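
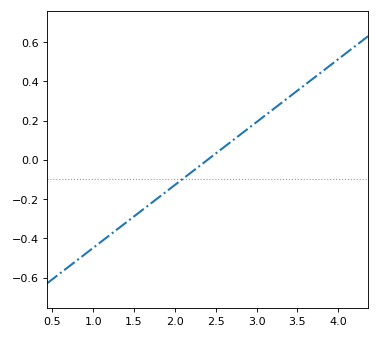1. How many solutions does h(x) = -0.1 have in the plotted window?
1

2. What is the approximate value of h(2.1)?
-0.1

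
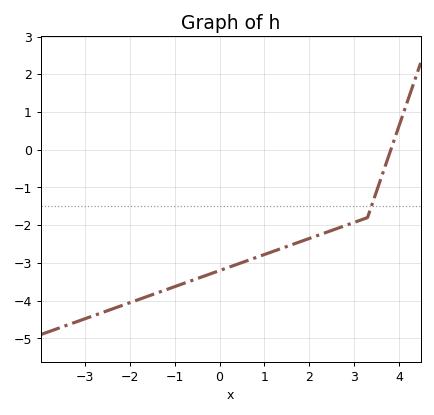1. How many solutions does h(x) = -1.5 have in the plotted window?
1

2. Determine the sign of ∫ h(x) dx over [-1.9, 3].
negative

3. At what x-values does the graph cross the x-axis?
3.8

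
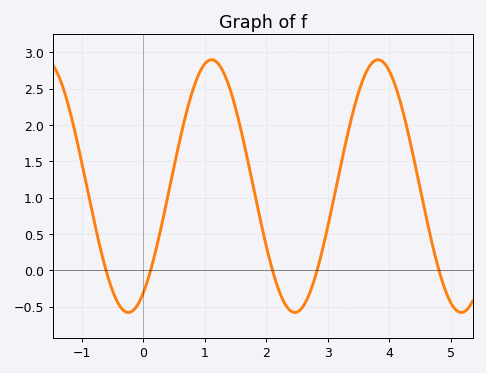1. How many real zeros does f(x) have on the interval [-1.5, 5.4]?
5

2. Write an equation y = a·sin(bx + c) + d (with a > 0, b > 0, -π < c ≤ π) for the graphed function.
y = 1.74sin(2.32x - 1.01) + 1.16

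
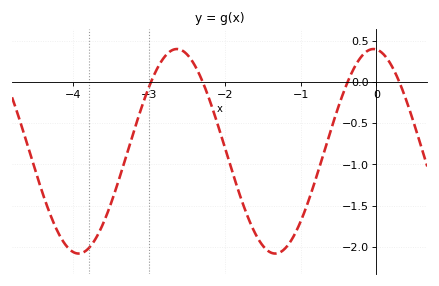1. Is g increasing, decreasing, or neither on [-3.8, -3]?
increasing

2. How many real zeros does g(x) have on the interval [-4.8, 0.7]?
4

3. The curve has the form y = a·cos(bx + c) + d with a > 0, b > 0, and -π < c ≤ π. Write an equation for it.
y = 1.24cos(2.4x + 0.09) - 0.84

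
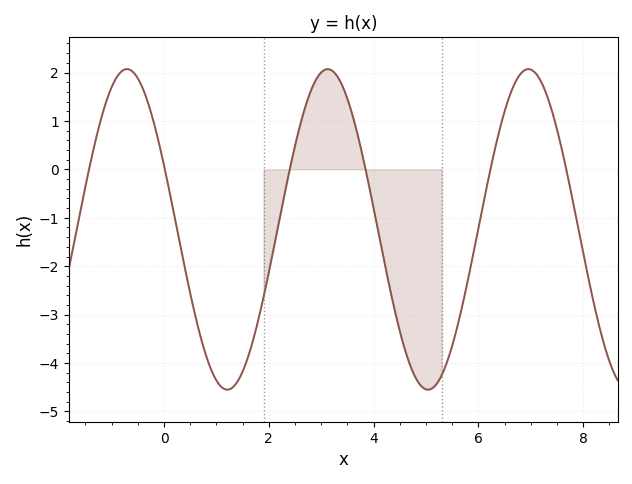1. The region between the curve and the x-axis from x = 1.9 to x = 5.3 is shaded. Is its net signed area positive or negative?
negative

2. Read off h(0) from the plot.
0.079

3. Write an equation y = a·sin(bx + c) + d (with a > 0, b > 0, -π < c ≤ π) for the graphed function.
y = 3.31sin(1.64x + 2.73) - 1.24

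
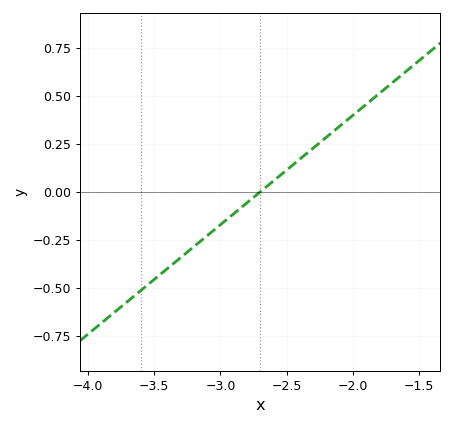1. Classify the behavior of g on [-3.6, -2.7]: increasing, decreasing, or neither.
increasing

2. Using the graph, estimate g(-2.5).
0.114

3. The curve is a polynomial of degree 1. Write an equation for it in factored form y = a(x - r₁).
y = 0.57(x + 2.7)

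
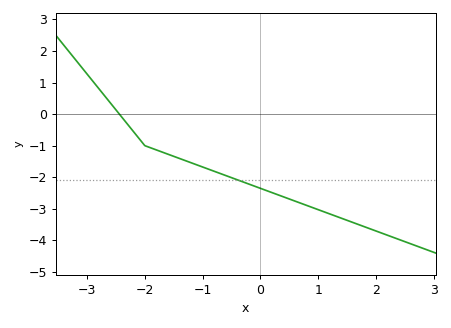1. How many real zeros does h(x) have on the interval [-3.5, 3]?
1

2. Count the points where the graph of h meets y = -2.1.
1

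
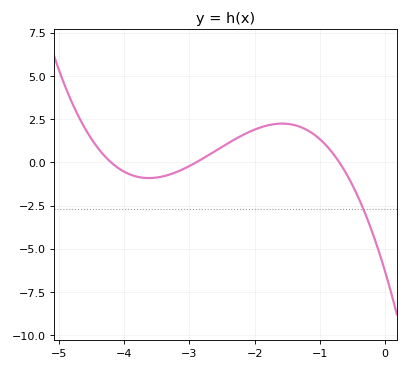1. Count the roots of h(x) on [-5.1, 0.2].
3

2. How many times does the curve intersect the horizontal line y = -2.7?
1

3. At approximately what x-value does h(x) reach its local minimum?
-3.62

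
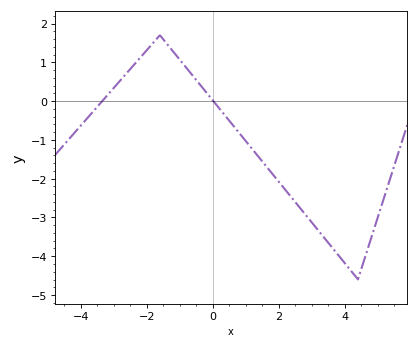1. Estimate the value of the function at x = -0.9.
0.965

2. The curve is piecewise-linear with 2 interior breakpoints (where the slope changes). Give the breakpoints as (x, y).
(-1.6, 1.7); (4.4, -4.6)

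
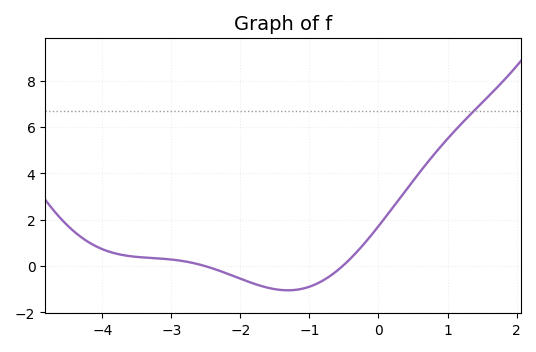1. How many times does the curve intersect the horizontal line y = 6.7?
1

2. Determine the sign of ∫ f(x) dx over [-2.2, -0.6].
negative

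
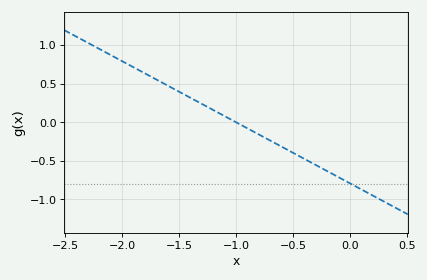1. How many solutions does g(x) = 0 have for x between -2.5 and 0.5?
1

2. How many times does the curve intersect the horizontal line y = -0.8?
1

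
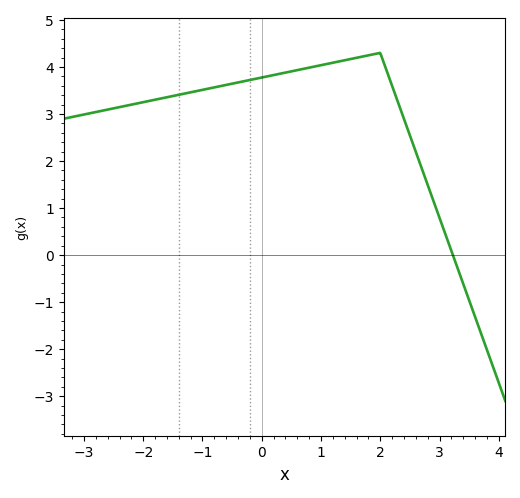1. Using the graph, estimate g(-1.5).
3.4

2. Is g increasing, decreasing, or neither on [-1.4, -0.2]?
increasing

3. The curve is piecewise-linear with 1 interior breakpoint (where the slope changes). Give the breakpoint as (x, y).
(2, 4.3)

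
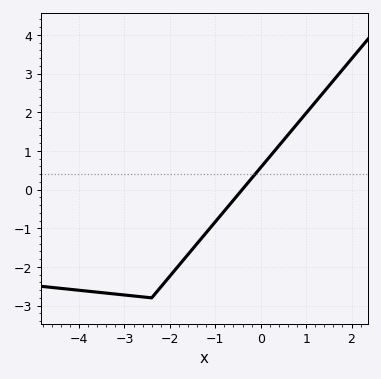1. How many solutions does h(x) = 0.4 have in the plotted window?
1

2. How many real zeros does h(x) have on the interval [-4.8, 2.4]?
1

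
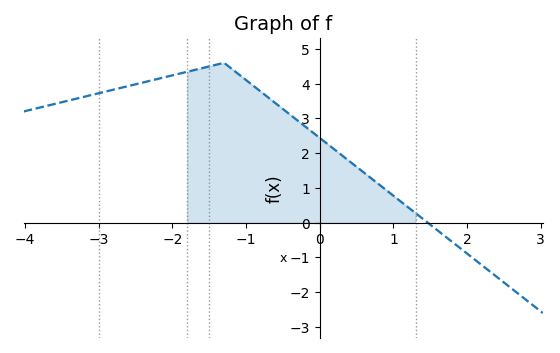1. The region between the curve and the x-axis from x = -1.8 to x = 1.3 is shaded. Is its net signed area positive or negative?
positive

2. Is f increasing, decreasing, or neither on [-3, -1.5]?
increasing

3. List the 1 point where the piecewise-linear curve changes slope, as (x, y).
(-1.3, 4.6)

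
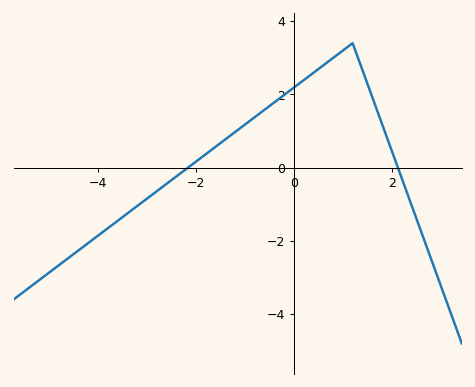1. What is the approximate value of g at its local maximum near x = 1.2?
3.4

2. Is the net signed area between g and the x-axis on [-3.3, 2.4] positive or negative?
positive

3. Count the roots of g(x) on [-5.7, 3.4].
2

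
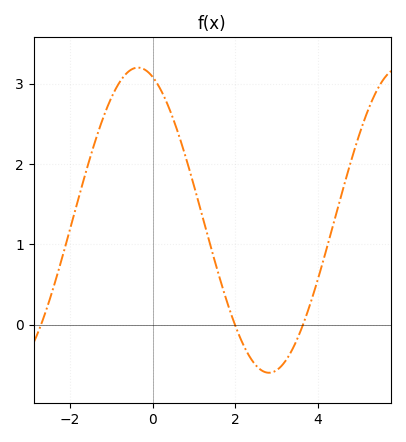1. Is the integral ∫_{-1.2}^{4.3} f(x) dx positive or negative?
positive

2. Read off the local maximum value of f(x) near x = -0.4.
3.2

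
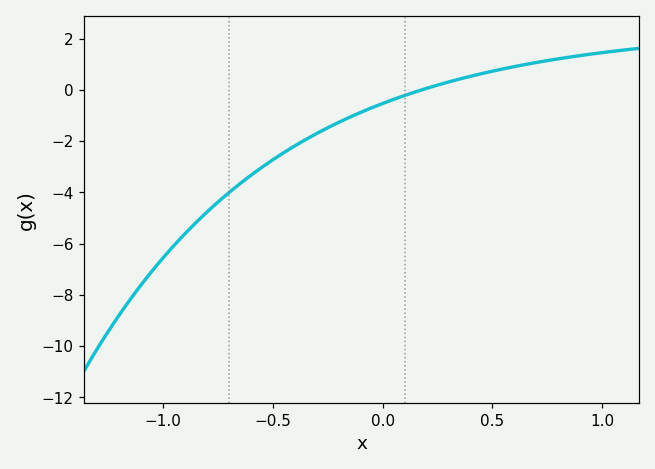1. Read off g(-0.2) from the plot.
-1.27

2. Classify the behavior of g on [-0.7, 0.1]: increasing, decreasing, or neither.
increasing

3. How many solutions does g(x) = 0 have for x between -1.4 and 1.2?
1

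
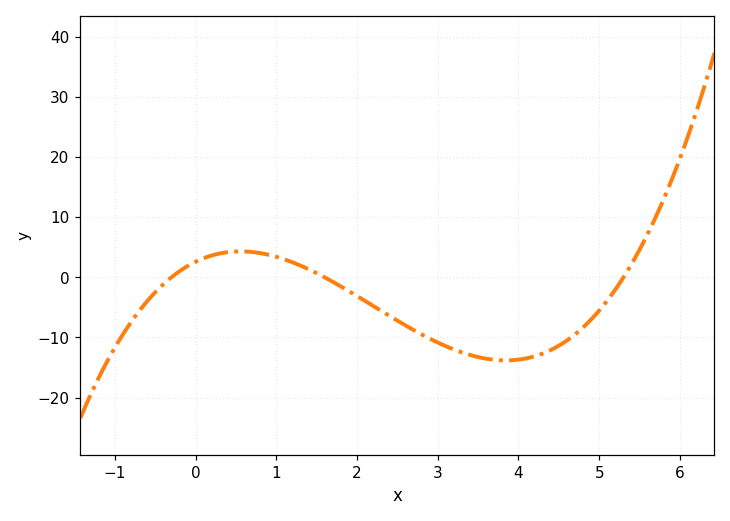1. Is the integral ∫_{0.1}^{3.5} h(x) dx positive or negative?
negative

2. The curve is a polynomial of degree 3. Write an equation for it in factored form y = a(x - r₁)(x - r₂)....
y = 1.02(x + 0.3)(x - 1.6)(x - 5.3)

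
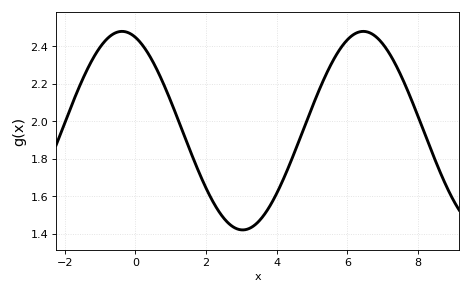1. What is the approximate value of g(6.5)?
2.48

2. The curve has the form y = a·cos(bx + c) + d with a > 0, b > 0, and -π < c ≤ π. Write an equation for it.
y = 0.53cos(0.92x + 0.35) + 1.95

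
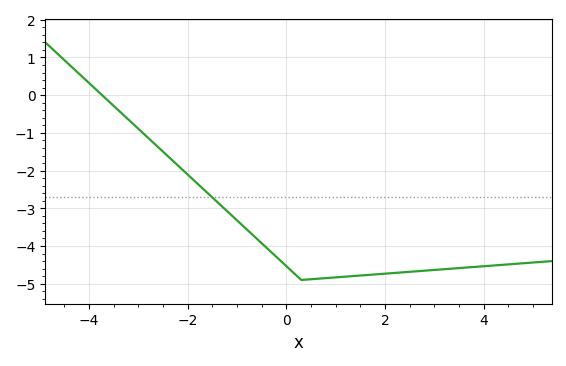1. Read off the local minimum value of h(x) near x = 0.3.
-4.9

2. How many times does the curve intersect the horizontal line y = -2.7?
1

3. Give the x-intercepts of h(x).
-3.8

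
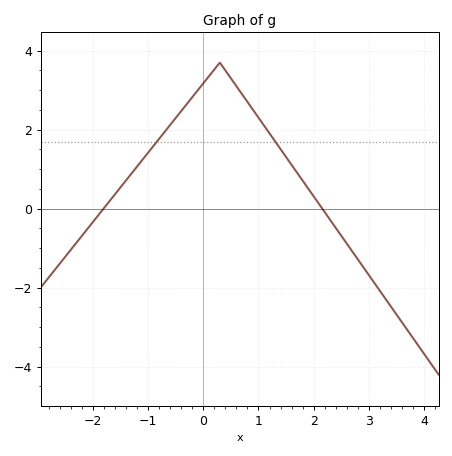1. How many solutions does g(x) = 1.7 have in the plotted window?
2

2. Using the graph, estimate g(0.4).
3.5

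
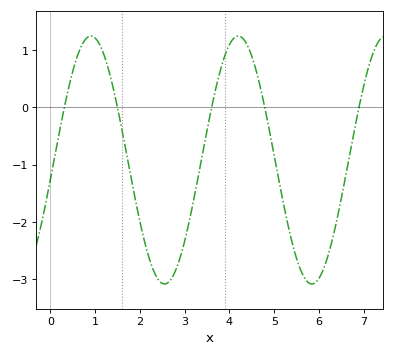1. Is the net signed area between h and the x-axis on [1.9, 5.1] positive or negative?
negative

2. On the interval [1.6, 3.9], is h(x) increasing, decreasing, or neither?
neither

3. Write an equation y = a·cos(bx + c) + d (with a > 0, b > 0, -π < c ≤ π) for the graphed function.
y = 2.16cos(1.91x - 1.73) - 0.92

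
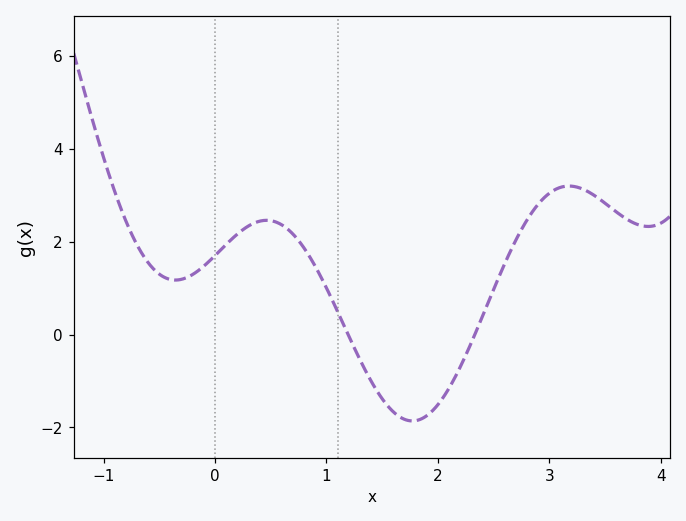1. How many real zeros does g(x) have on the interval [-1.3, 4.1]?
2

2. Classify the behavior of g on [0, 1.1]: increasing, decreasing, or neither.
neither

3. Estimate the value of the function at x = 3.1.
3.18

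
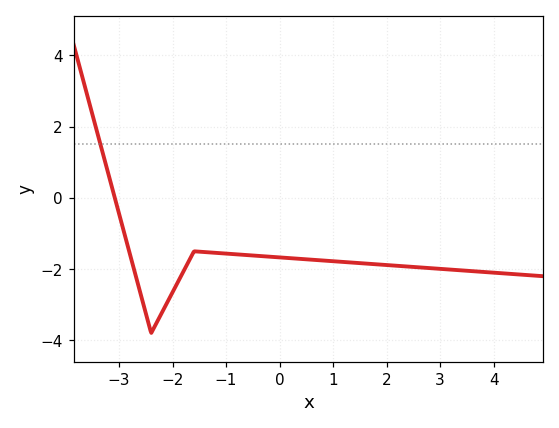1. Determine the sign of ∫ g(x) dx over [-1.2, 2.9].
negative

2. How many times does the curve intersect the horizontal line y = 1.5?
1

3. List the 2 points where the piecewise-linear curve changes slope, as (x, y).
(-2.4, -3.8); (-1.6, -1.5)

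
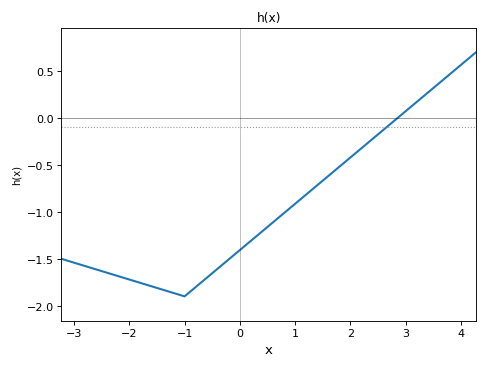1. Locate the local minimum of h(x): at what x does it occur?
-1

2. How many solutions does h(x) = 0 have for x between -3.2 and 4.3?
1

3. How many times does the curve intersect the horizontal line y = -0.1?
1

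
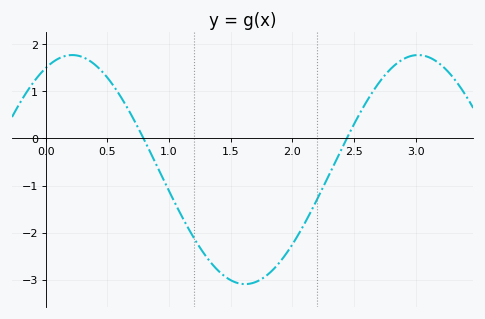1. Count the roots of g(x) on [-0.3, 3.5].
2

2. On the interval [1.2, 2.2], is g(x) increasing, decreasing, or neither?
neither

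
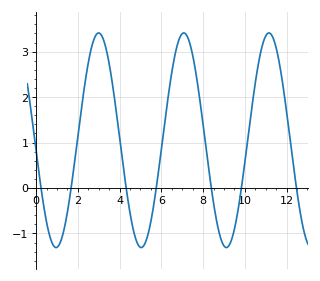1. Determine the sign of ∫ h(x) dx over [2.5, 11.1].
positive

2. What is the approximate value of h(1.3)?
-0.984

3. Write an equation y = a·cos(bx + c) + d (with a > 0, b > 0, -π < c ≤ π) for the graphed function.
y = 2.36cos(1.54x + 1.67) + 1.05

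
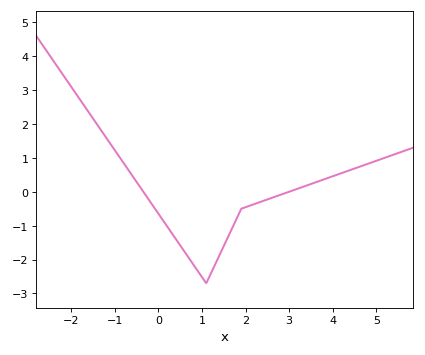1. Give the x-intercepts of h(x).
-0.341, 2.99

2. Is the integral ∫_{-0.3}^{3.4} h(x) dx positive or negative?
negative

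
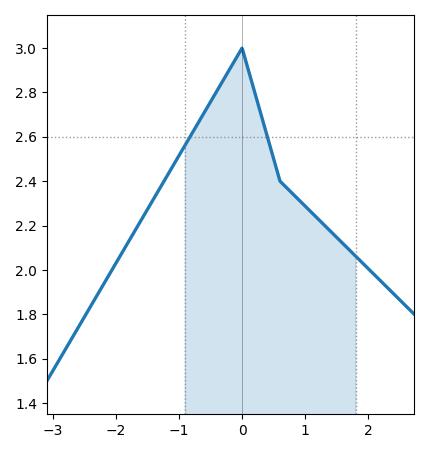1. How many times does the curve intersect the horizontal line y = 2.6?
2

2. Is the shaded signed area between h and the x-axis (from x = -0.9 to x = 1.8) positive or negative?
positive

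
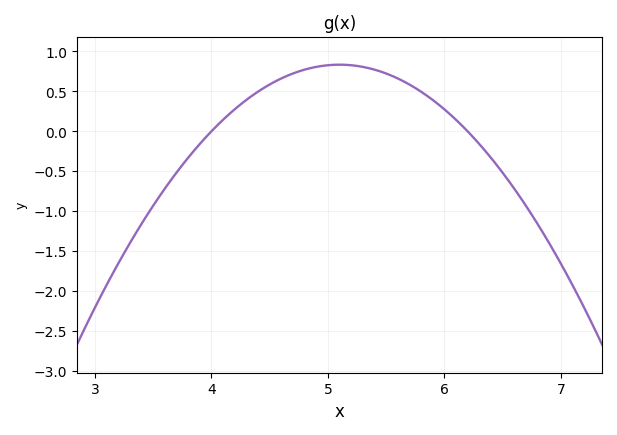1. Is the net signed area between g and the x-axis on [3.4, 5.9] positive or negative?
positive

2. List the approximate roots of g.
4, 6.2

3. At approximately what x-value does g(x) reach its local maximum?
5.1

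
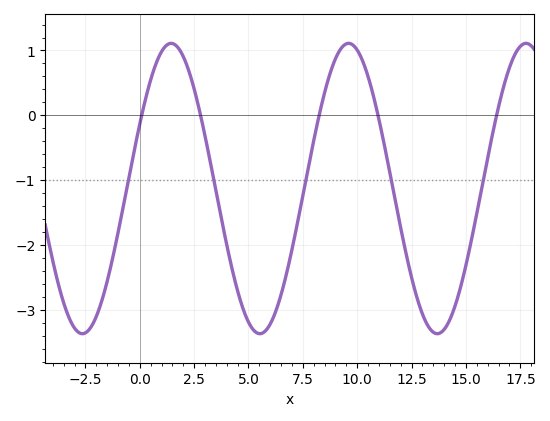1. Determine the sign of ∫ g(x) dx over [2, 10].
negative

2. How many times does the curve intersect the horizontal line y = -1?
5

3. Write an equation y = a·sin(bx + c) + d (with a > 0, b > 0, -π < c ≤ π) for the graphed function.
y = 2.24sin(0.77x + 0.46) - 1.13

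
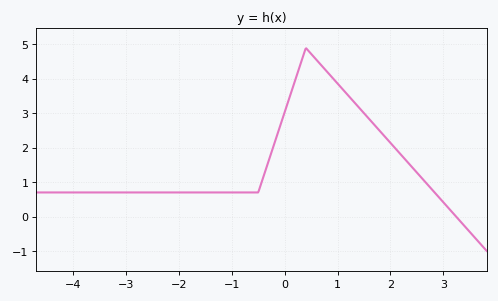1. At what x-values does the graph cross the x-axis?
3.2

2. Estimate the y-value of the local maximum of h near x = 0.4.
4.9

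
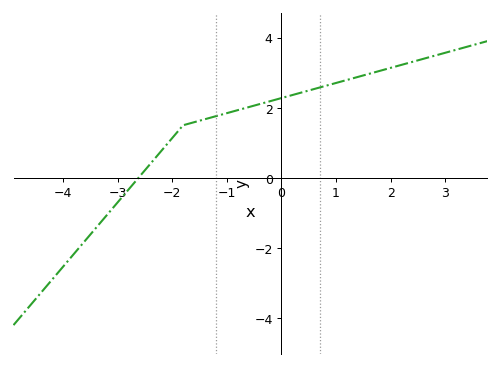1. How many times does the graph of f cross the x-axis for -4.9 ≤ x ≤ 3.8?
1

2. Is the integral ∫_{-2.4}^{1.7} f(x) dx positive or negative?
positive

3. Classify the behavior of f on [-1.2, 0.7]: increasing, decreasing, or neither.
increasing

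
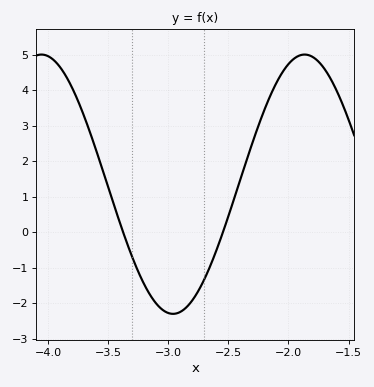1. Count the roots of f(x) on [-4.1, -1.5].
2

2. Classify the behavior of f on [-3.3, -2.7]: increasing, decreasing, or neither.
neither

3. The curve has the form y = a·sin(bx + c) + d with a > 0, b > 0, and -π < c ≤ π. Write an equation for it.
y = 3.65sin(2.9x + 0.64) + 1.35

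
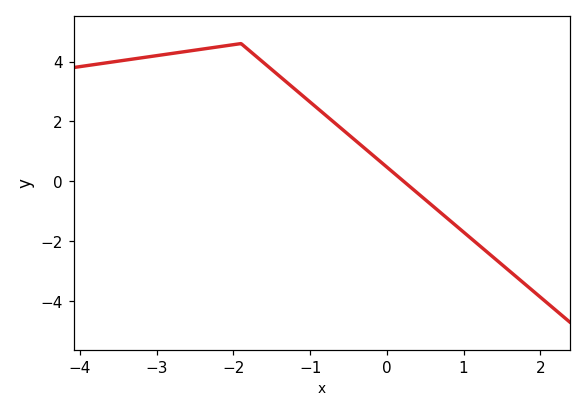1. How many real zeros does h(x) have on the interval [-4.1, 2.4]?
1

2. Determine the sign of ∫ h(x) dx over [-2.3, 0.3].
positive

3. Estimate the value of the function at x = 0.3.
-0.178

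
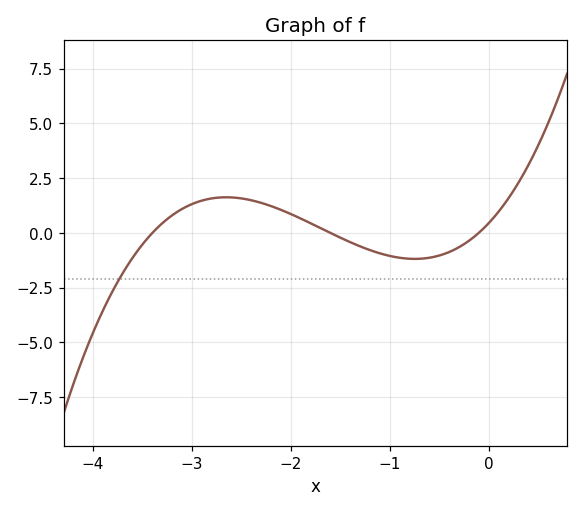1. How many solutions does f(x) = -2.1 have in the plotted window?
1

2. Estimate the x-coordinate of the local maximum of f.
-2.65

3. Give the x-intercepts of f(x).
-3.4, -1.6, -0.1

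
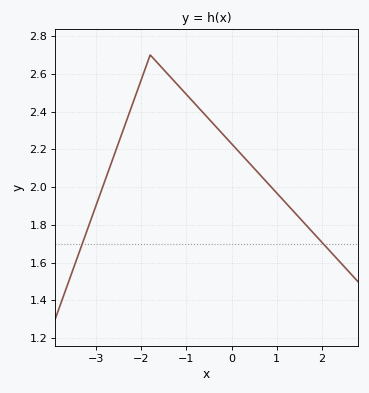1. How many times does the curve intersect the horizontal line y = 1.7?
2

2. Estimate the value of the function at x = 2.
1.7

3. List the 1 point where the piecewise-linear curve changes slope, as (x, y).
(-1.8, 2.7)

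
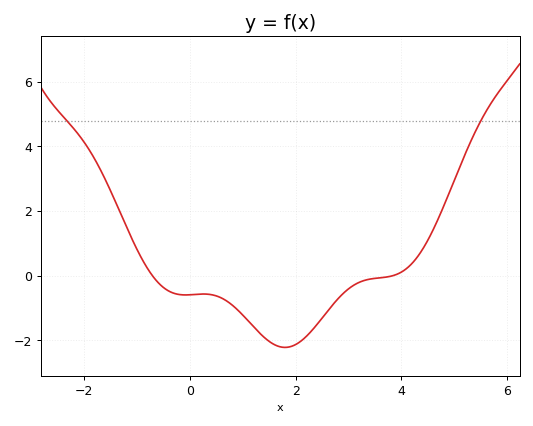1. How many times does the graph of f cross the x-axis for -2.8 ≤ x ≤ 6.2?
2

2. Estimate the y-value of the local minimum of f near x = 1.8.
-2.2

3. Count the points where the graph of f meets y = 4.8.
2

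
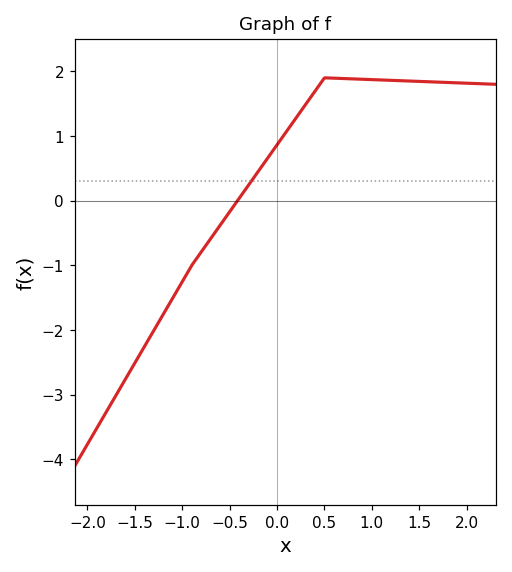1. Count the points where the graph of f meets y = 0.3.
1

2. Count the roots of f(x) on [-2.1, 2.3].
1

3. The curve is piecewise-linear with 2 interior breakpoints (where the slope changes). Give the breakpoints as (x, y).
(-0.9, -1); (0.5, 1.9)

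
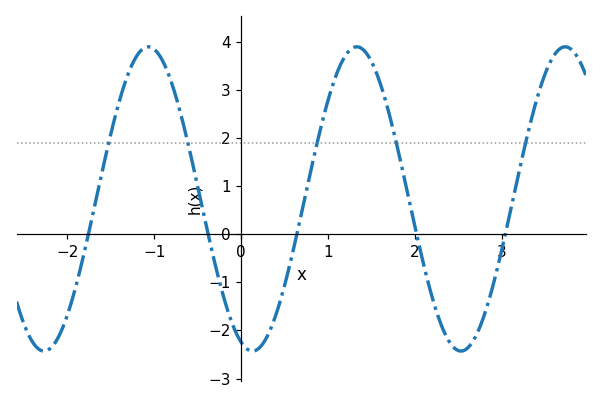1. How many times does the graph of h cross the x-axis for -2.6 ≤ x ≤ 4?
5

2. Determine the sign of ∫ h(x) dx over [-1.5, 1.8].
positive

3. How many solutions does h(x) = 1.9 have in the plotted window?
5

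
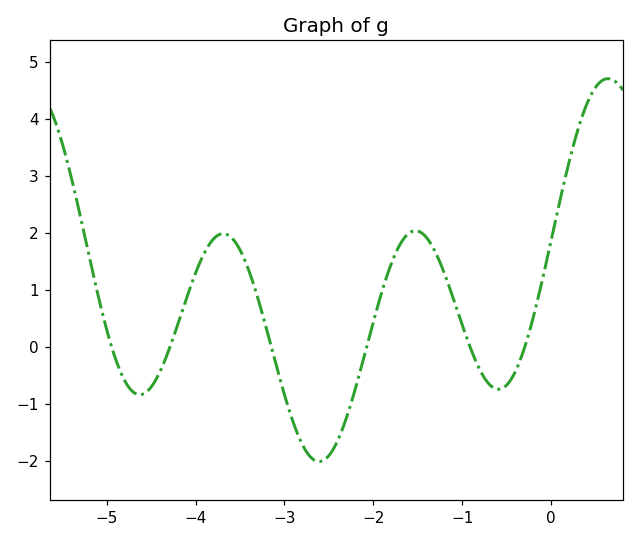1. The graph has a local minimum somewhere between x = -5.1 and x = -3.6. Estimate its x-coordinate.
-4.63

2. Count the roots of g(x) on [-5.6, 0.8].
6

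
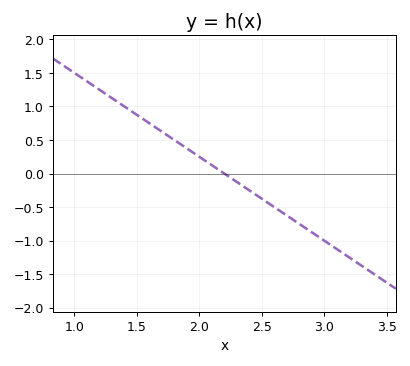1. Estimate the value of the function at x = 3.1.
-1.12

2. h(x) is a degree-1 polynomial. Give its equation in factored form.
y = -1.25(x - 2.2)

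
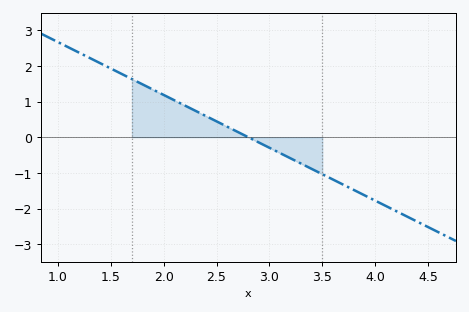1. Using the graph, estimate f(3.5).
-1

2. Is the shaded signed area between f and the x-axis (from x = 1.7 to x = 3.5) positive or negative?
positive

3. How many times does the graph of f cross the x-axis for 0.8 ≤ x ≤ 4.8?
1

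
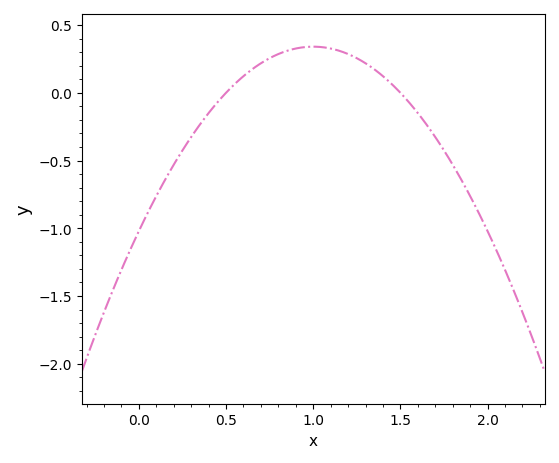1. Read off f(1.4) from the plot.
0.122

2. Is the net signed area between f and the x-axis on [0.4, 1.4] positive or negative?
positive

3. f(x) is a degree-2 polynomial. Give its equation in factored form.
y = -1.36(x - 0.5)(x - 1.5)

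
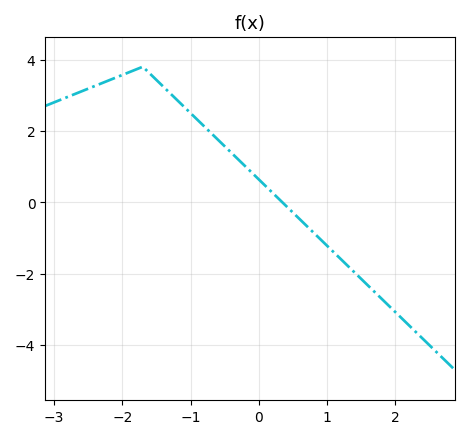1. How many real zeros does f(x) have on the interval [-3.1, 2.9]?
1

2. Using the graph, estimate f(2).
-3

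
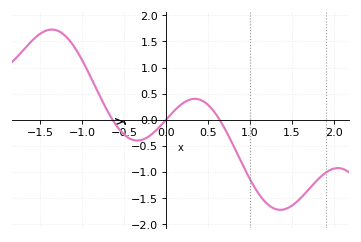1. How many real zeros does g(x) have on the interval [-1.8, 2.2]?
3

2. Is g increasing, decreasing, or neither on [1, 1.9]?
neither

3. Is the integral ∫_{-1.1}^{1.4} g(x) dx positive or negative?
negative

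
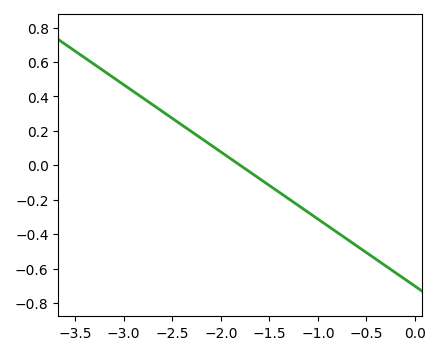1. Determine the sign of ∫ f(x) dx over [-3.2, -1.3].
positive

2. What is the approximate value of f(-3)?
0.46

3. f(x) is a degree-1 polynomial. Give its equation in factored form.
y = -0.39(x + 1.8)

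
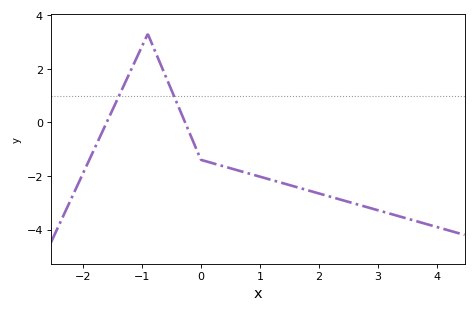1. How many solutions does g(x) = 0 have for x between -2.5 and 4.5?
2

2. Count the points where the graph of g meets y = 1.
2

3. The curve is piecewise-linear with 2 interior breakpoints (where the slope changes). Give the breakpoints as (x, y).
(-0.9, 3.3); (0, -1.4)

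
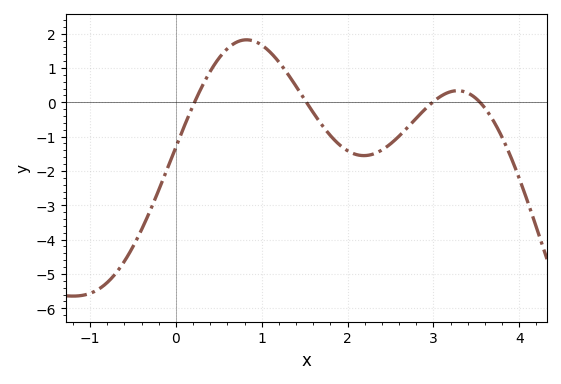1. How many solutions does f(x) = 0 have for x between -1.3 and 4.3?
4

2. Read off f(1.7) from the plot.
-0.657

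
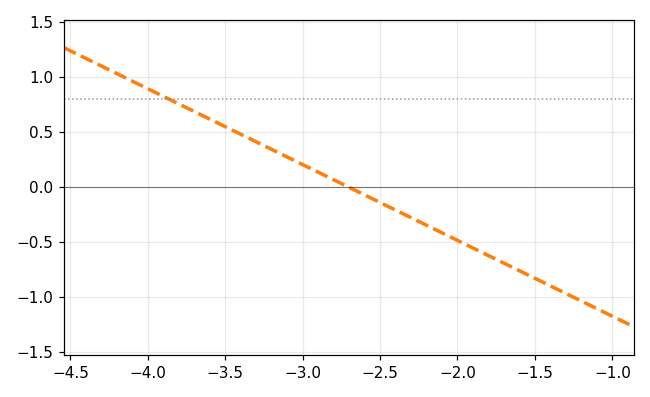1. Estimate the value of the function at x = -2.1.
-0.4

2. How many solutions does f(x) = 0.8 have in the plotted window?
1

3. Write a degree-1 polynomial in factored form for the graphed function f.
y = -0.69(x + 2.7)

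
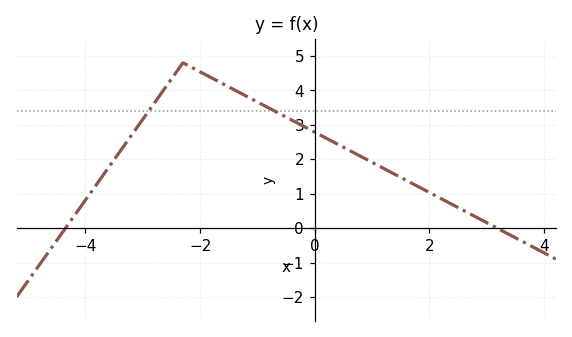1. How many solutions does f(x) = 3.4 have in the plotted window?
2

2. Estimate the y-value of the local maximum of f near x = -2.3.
4.8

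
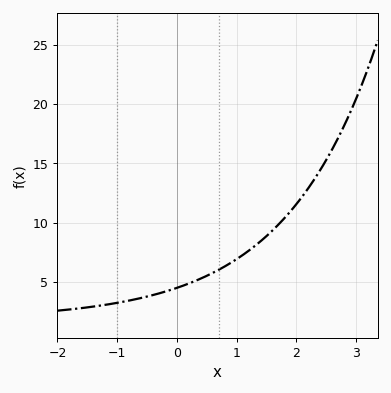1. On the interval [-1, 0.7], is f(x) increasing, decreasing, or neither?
increasing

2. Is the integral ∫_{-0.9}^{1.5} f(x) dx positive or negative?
positive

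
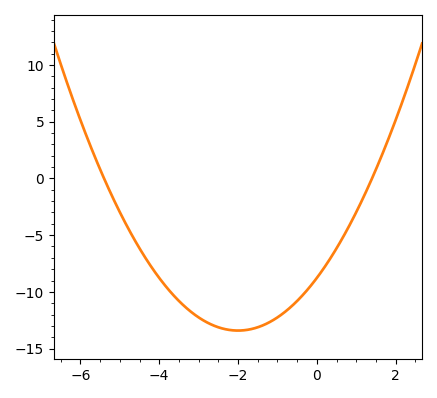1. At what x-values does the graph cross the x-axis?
-5.4, 1.4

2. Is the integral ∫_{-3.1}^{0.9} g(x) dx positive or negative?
negative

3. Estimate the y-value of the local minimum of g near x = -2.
-13.5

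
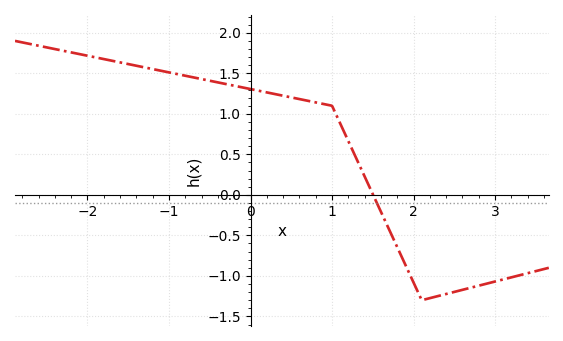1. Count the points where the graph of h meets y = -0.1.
1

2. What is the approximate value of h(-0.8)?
1.45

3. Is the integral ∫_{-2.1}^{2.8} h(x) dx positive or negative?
positive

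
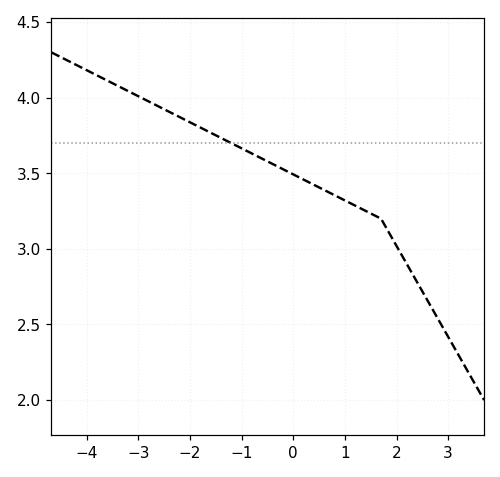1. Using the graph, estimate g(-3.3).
4.06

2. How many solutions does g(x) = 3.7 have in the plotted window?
1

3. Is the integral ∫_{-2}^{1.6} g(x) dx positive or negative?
positive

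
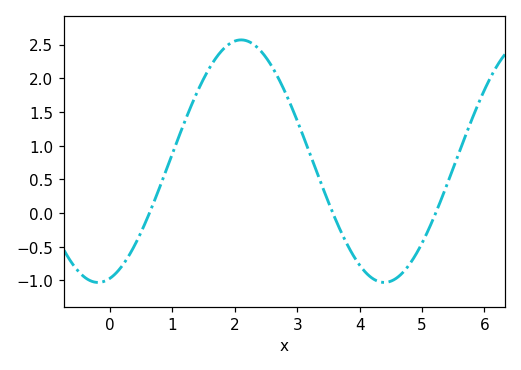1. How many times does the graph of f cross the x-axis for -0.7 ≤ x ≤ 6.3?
3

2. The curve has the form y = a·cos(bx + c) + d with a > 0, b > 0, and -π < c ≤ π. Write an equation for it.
y = 1.8cos(1.37x - 2.88) + 0.77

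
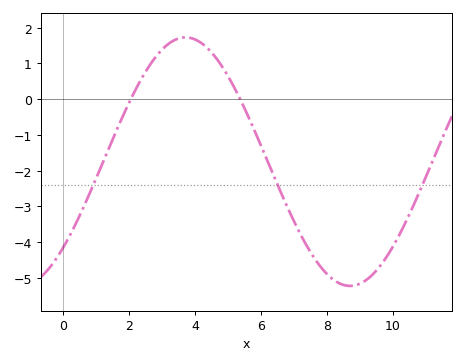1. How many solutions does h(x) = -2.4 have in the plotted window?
3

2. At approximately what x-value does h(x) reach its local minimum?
8.71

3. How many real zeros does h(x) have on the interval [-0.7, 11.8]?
2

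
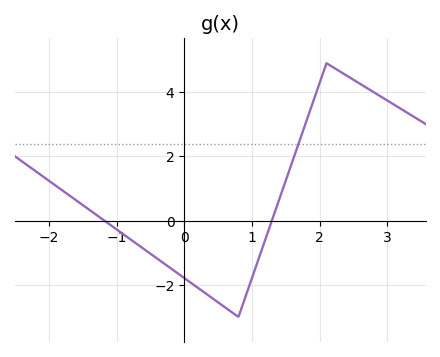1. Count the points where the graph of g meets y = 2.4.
1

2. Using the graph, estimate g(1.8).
3.08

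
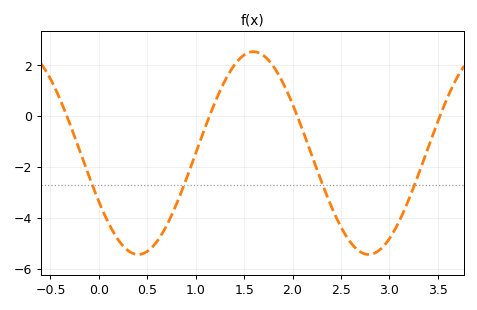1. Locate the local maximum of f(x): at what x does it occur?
1.6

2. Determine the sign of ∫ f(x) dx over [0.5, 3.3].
negative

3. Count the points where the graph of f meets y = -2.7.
4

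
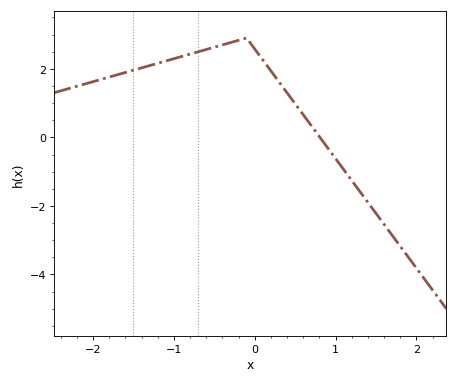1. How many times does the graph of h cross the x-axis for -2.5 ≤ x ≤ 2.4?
1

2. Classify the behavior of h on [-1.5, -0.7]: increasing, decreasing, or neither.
increasing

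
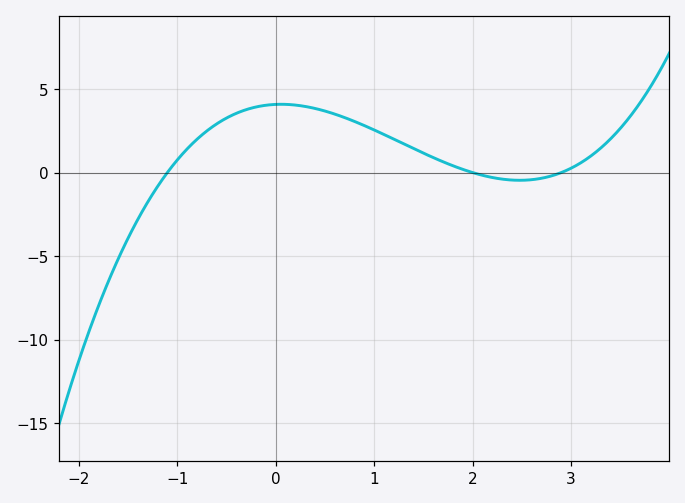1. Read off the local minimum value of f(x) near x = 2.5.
-0.462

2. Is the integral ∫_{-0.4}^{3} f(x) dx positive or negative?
positive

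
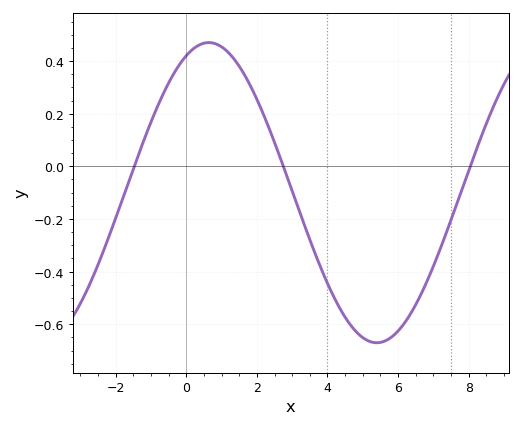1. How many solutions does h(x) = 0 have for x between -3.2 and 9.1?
3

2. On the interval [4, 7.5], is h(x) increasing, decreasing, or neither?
neither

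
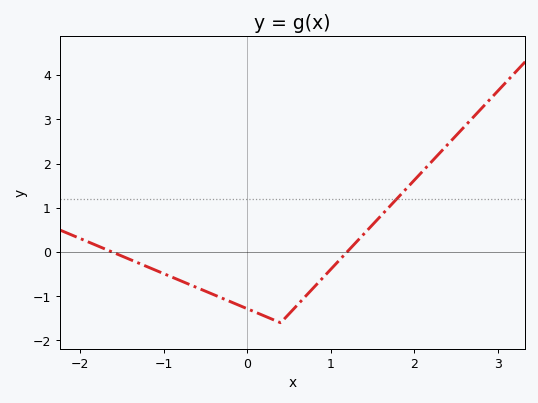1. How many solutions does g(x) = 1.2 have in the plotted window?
1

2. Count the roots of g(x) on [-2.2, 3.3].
2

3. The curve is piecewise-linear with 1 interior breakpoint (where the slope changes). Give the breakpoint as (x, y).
(0.4, -1.6)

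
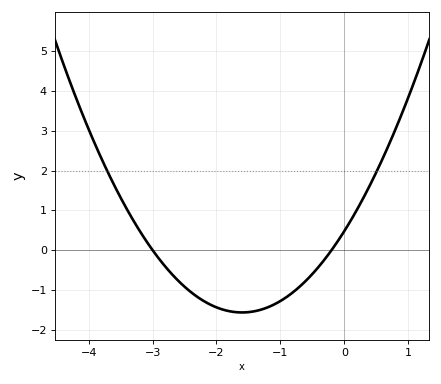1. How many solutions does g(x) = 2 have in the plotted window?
2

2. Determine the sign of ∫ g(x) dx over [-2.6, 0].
negative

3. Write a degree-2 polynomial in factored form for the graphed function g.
y = 0.8(x + 3)(x + 0.2)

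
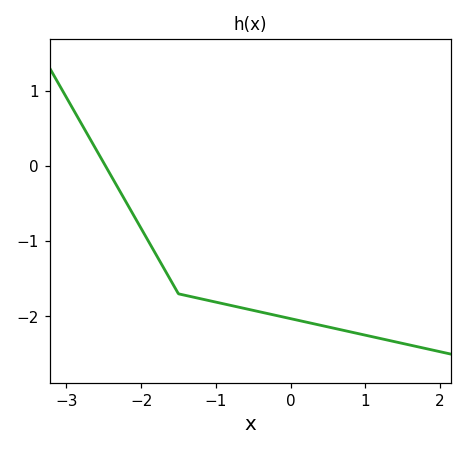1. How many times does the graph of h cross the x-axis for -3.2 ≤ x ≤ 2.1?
1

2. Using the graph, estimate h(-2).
-0.8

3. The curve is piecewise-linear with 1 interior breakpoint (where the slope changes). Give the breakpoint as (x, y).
(-1.5, -1.7)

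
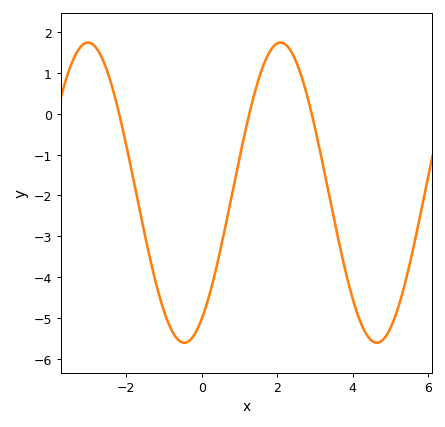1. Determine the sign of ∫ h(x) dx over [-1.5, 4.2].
negative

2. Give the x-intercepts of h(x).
-2.2, 1.2, 3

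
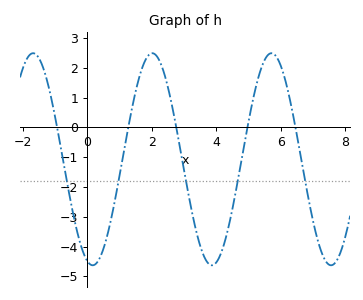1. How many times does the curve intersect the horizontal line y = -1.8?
5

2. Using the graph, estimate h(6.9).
-2.6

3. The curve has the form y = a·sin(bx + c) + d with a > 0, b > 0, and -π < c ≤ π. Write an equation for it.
y = 3.56sin(1.7x - 1.86) - 1.07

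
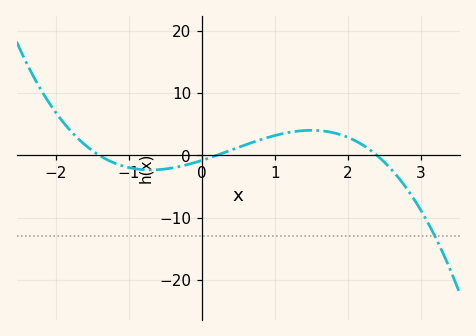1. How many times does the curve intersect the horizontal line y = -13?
1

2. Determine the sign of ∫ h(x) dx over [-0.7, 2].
positive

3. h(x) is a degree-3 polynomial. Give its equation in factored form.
y = -1.19(x + 1.4)(x - 0.2)(x - 2.4)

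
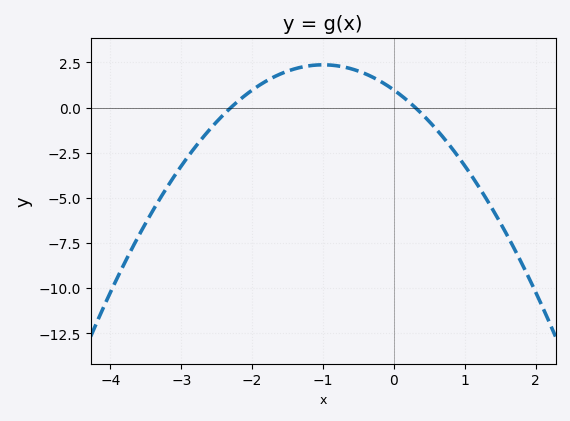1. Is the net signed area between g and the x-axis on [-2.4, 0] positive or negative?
positive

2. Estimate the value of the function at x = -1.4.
2.14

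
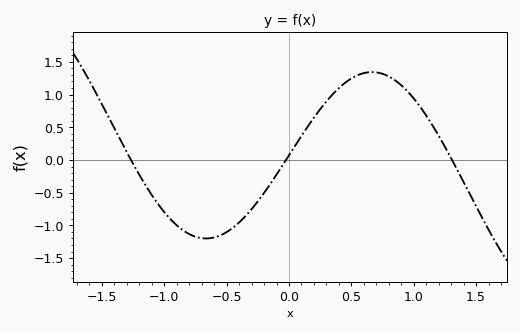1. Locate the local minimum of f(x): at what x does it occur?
-0.65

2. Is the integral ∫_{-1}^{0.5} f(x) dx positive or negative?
negative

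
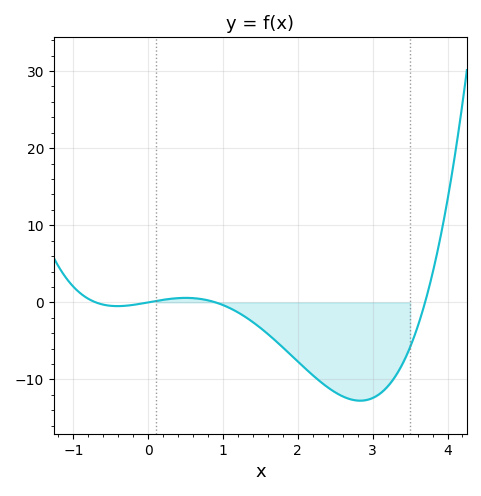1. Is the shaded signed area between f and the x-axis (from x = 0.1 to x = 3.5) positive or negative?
negative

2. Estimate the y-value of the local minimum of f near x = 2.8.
-12.7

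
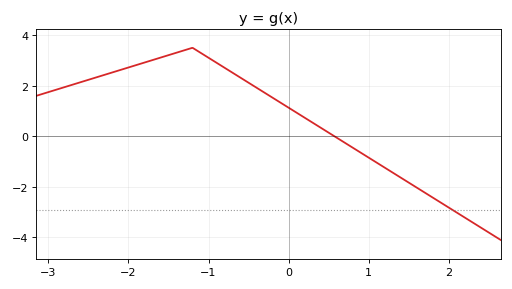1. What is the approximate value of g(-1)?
3.11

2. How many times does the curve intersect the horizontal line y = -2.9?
1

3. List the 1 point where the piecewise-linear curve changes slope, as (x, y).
(-1.2, 3.5)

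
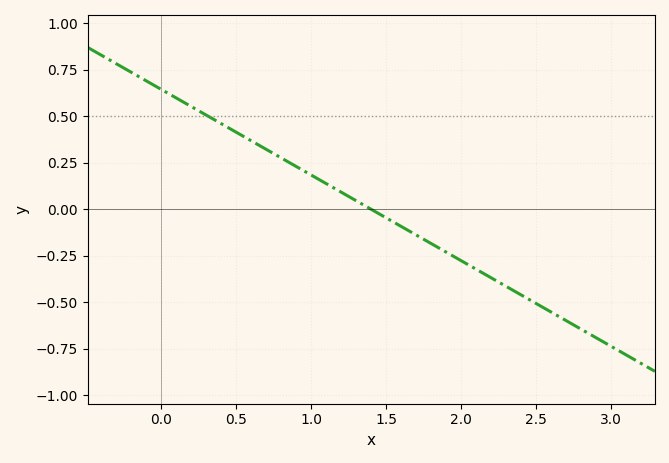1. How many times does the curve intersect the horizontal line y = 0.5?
1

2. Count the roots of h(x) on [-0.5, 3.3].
1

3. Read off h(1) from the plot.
0.18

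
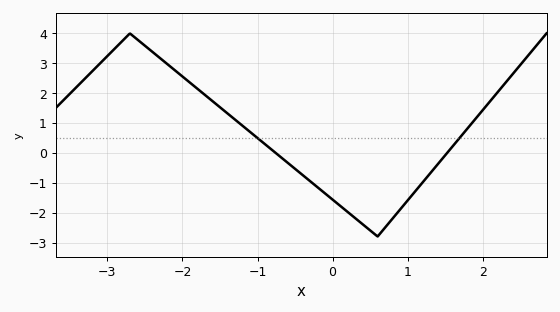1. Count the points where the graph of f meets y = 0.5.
2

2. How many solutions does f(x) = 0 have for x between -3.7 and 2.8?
2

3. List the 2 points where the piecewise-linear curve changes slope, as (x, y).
(-2.7, 4); (0.6, -2.8)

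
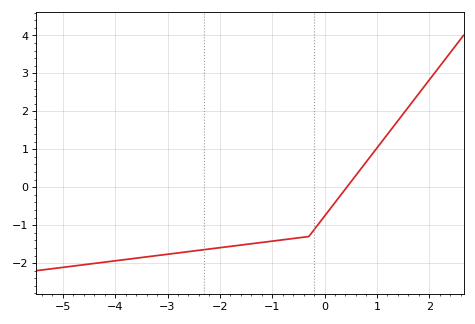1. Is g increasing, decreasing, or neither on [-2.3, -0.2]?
increasing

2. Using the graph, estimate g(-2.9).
-1.7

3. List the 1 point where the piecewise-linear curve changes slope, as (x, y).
(-0.3, -1.3)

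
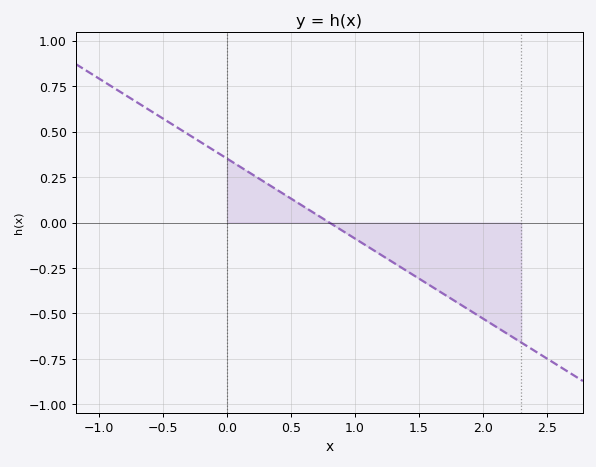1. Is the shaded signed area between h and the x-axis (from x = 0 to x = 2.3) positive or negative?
negative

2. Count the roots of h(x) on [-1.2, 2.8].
1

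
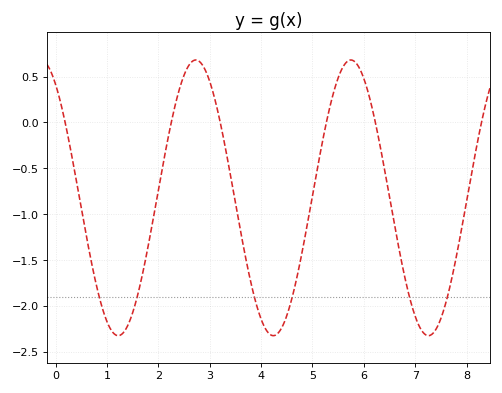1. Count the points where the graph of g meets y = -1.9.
6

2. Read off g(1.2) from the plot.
-2.3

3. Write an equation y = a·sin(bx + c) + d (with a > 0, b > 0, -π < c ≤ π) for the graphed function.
y = 1.5sin(2.1x + 2.2) - 0.82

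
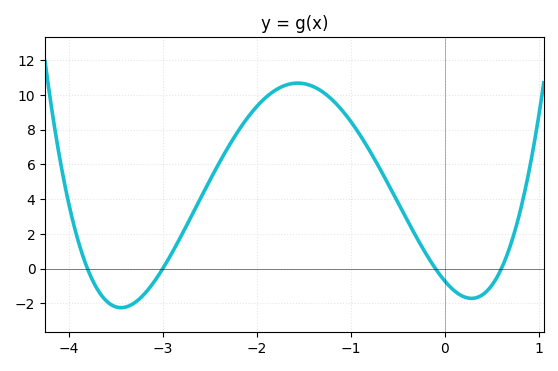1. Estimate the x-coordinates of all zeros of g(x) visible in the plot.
-3.8, -3, -0.1, 0.6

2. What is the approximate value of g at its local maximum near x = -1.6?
10.7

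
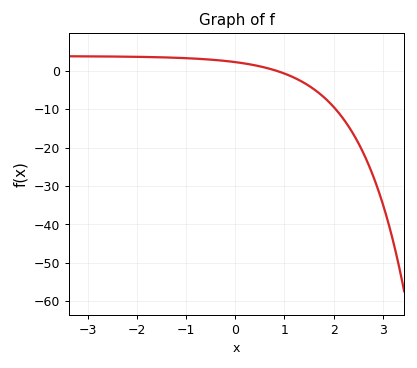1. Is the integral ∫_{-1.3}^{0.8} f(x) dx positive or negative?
positive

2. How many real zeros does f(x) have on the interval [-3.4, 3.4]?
1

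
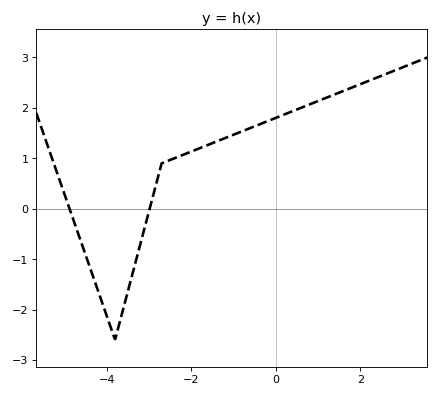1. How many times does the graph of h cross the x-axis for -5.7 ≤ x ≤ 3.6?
2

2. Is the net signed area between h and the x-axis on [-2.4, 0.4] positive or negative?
positive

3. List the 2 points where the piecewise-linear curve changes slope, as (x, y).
(-3.8, -2.6); (-2.7, 0.9)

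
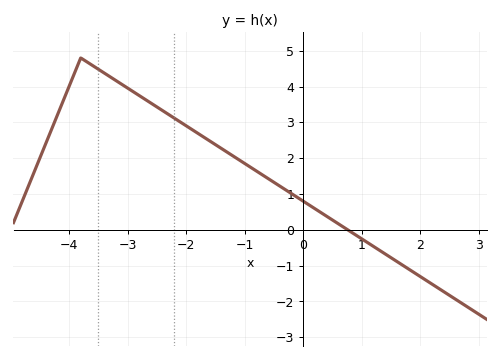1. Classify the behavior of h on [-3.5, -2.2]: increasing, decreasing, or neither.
decreasing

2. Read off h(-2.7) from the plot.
3.64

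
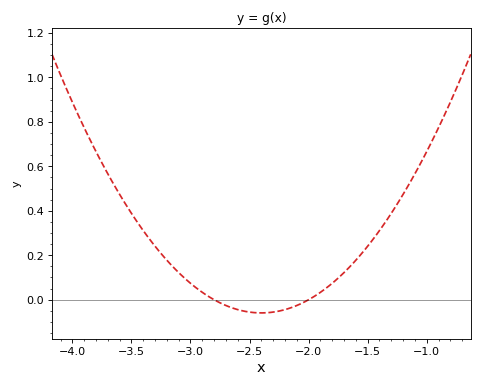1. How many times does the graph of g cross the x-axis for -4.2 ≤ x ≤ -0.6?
2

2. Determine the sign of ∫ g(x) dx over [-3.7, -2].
positive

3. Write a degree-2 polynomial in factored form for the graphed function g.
y = 0.37(x + 2.8)(x + 2)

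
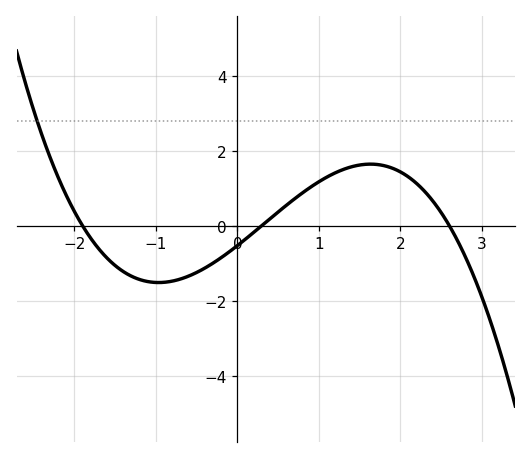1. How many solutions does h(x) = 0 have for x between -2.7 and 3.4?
3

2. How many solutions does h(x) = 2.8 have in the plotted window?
1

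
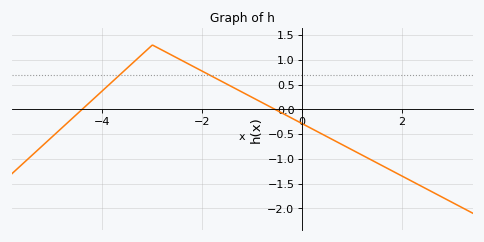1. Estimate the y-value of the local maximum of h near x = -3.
1.3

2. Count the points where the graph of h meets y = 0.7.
2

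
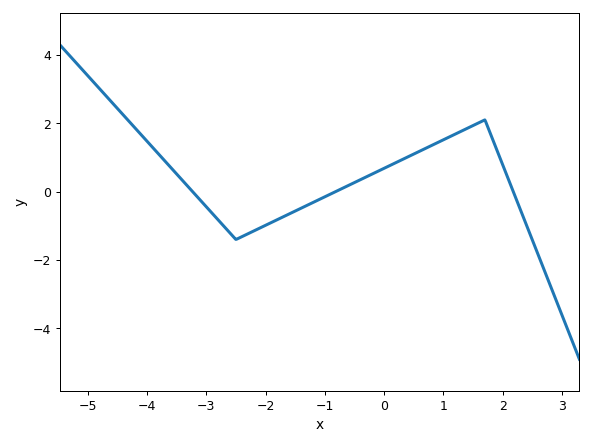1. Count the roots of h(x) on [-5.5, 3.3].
3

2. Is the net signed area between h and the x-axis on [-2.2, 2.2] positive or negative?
positive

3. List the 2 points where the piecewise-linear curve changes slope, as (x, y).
(-2.5, -1.4); (1.7, 2.1)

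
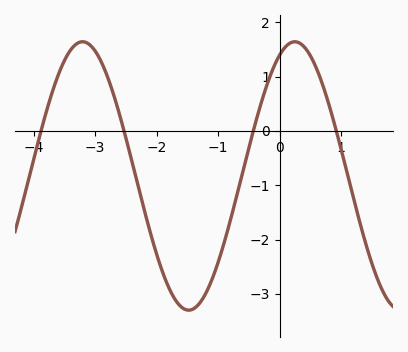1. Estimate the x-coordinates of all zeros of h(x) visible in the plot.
-3.9, -2.5, -0.4, 0.9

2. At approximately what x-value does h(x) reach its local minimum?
-1.5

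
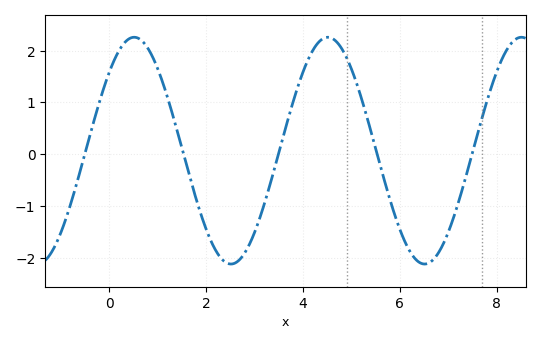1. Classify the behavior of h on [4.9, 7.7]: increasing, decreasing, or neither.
neither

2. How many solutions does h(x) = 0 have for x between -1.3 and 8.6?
5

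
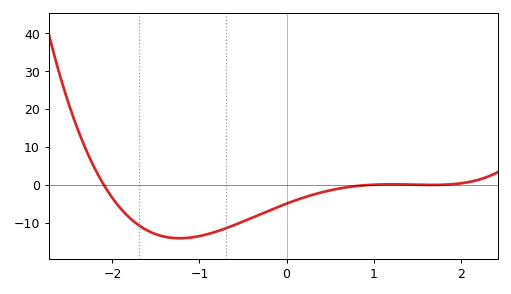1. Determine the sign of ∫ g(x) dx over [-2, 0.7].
negative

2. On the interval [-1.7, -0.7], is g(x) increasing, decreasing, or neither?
neither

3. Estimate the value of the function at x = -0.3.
-8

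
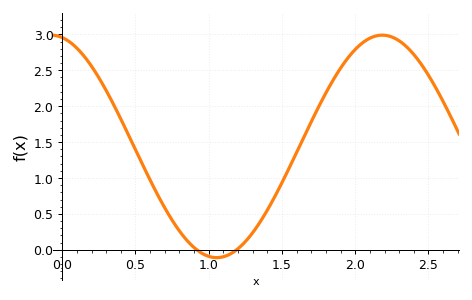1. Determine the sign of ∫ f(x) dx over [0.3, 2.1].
positive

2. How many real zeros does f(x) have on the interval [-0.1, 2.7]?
2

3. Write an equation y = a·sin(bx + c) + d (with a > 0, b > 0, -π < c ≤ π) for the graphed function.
y = 1.55sin(2.8x + 1.8) + 1.44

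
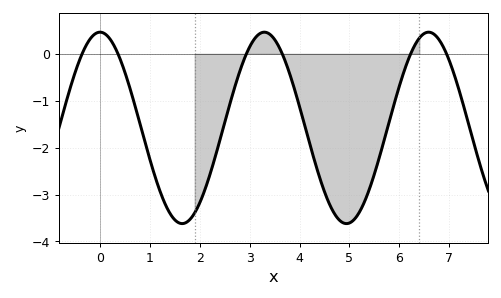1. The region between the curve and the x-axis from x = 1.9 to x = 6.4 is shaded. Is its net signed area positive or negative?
negative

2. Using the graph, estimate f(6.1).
-0.4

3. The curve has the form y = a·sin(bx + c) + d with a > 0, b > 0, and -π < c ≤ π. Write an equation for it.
y = 2.04sin(1.9x + 1.6) - 1.58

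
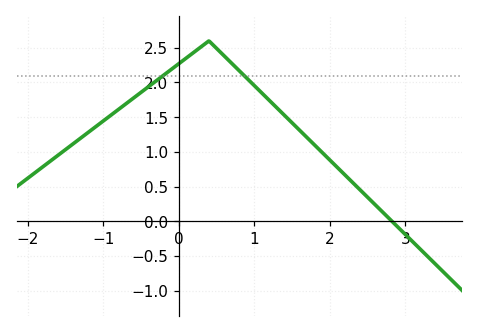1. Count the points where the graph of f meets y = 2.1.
2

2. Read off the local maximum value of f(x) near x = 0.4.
2.6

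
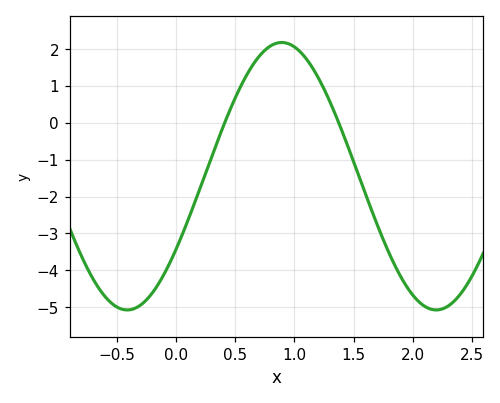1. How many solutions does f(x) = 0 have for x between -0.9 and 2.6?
2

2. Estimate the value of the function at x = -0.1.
-4.1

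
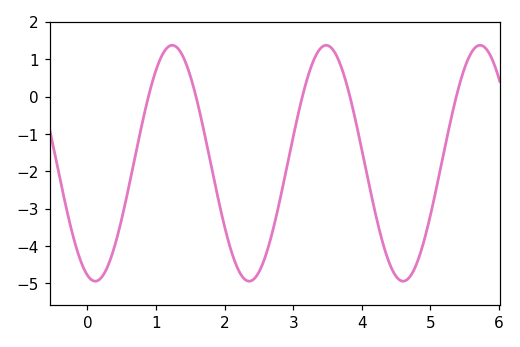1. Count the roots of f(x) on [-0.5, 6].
5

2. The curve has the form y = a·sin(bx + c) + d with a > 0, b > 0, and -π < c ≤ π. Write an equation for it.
y = 3.16sin(2.8x - 1.9) - 1.78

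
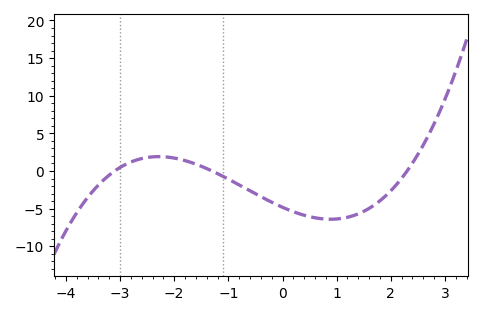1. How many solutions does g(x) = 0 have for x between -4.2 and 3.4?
3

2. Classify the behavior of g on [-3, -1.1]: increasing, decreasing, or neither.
neither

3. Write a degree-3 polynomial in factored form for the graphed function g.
y = 0.52(x + 3.1)(x + 1.3)(x - 2.3)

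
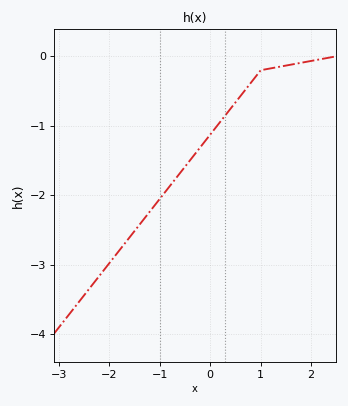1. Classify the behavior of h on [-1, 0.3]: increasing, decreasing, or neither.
increasing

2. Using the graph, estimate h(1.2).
-0.173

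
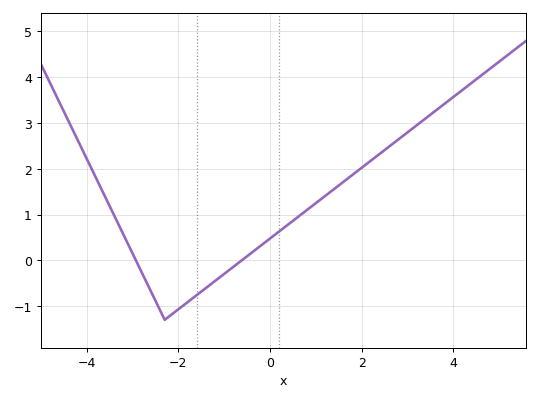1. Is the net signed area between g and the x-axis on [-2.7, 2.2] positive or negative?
positive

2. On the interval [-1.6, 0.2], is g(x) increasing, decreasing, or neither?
increasing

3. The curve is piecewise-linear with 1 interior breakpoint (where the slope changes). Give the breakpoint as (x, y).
(-2.3, -1.3)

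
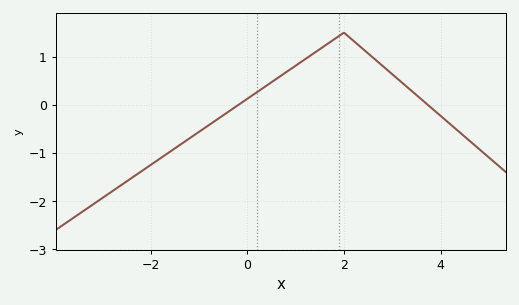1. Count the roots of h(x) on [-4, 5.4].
2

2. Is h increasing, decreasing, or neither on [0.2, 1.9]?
increasing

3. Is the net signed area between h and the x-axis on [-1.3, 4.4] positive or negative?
positive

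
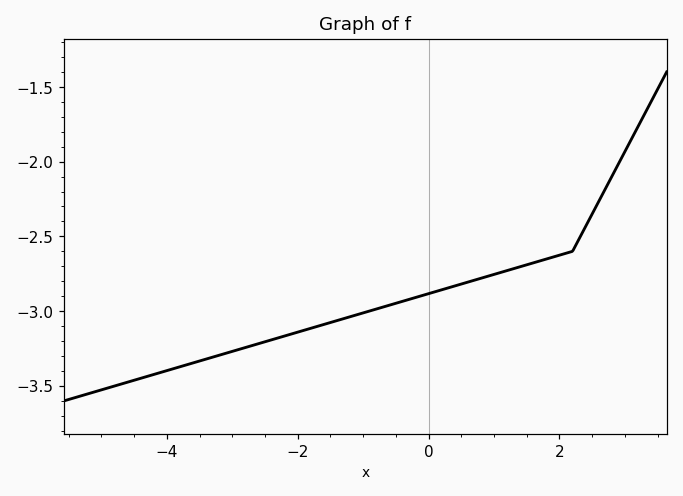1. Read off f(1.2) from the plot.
-2.73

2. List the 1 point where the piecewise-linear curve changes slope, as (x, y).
(2.2, -2.6)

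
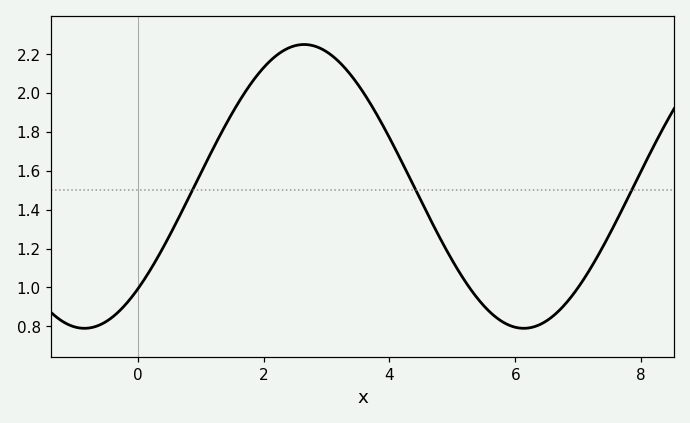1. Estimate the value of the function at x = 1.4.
1.84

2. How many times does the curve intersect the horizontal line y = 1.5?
3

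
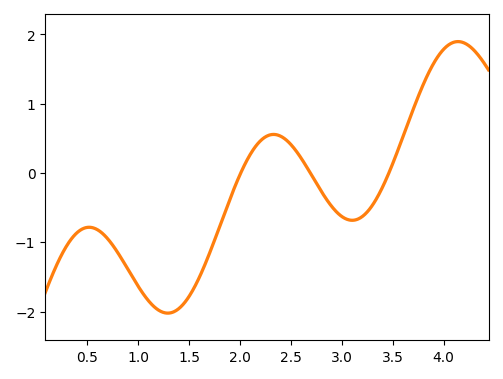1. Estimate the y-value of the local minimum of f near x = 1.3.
-2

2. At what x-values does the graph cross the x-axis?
2, 2.7, 3.5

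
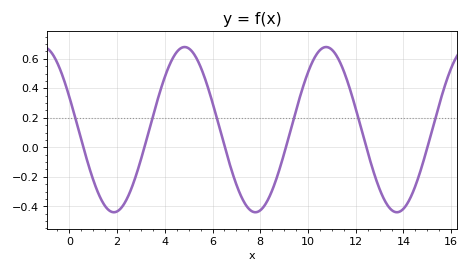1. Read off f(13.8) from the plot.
-0.438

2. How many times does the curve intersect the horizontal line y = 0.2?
6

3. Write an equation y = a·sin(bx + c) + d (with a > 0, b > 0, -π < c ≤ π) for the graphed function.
y = 0.56sin(1.06x + 2.73) + 0.12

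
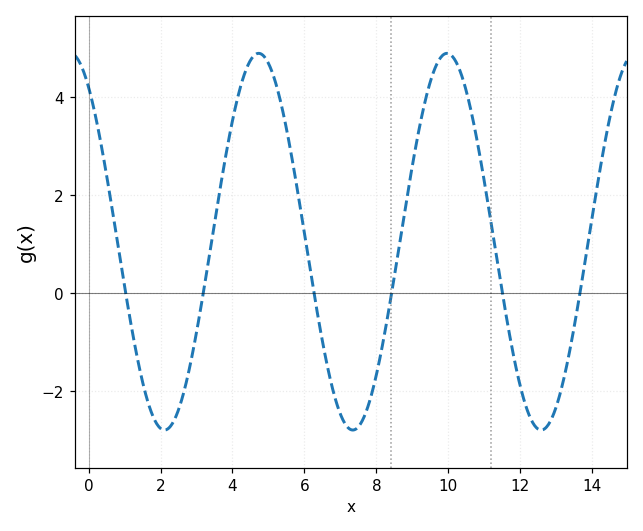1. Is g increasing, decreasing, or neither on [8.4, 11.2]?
neither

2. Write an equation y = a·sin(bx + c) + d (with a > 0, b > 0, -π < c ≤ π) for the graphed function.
y = 3.84sin(1.2x + 2.18) + 1.05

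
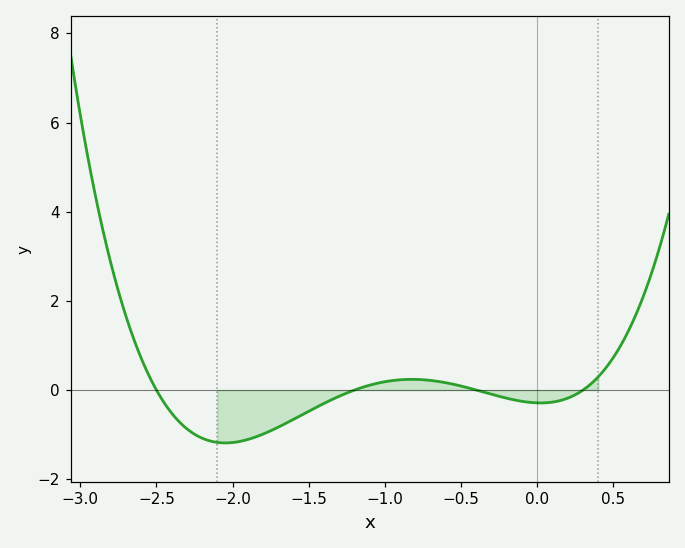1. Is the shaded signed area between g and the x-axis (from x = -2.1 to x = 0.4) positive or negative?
negative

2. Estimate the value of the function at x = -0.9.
0.2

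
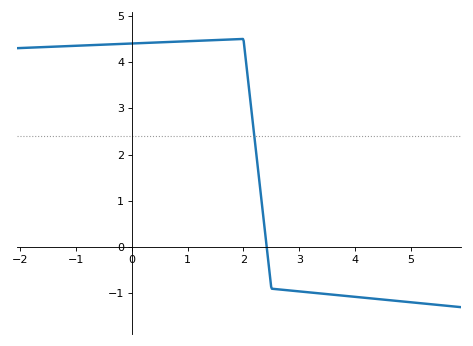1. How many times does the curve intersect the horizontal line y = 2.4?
1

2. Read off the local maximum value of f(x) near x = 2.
4.5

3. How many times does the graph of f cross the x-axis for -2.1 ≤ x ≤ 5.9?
1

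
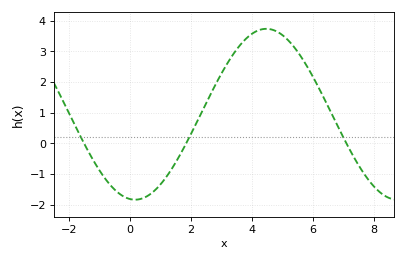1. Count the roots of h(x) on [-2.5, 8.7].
3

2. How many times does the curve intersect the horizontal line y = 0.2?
3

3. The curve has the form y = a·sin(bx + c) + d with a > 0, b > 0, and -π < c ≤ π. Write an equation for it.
y = 2.78sin(0.73x - 1.7) + 0.95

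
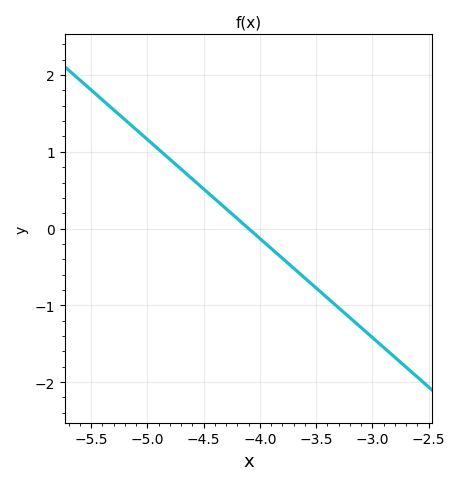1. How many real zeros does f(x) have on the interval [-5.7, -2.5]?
1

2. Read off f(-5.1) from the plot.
1.3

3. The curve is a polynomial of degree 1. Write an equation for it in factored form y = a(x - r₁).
y = -1.29(x + 4.1)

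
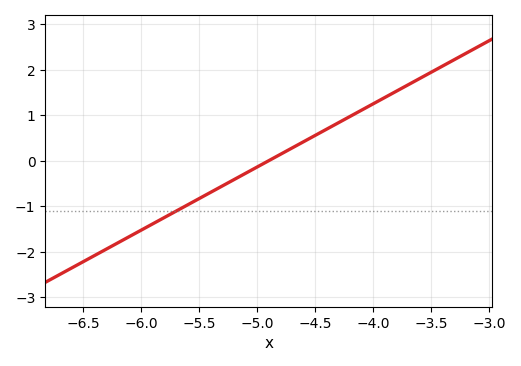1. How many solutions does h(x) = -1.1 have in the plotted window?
1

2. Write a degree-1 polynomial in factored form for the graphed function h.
y = 1.39(x + 4.9)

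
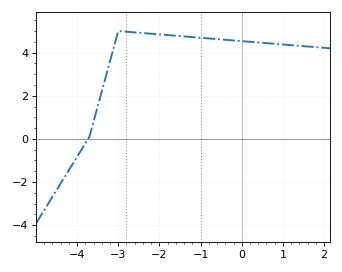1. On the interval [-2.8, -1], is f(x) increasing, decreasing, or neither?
decreasing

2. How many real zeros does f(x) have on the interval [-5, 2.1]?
1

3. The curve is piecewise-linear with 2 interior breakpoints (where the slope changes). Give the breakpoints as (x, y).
(-3.7, 0.1); (-3, 5)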